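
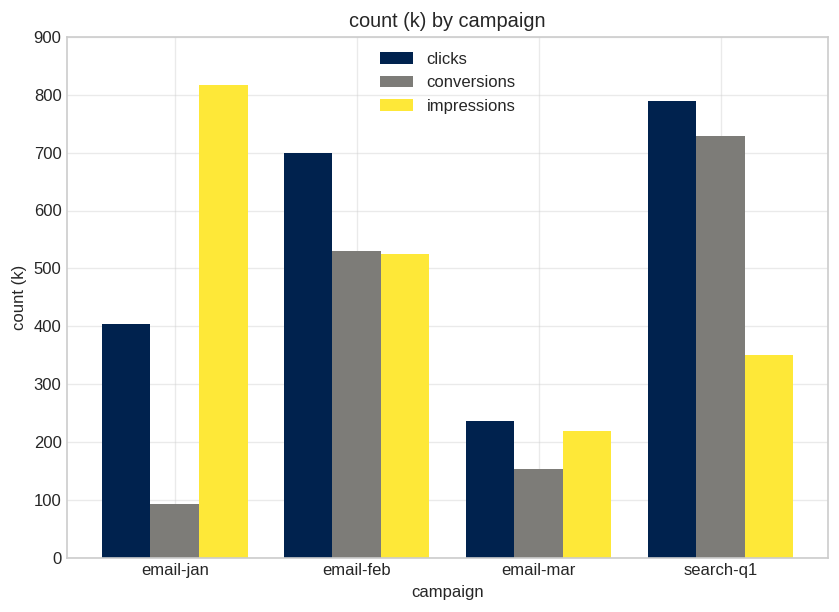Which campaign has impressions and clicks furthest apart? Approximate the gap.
search-q1: impressions ≈ 300, clicks ≈ 800 → gap ≈ 500. Next-largest (email-jan) is only ≈ 400.

search-q1, ≈ 500 k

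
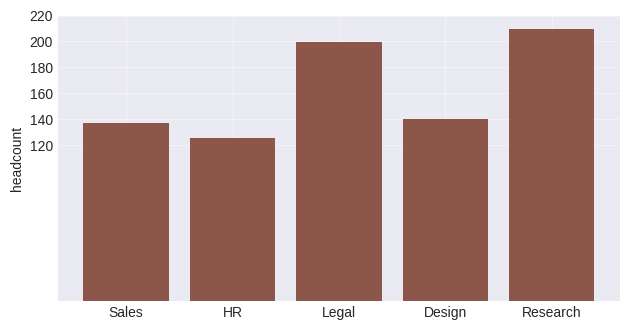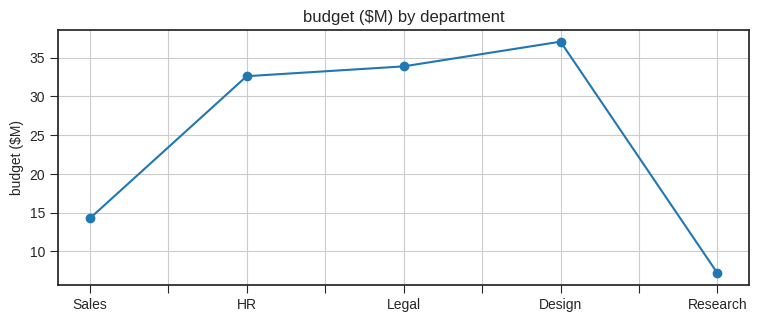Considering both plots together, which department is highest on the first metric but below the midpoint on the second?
Research

Chart 2 median budget ($M) ≈ 35; below-median departments: Sales, Research. Among those, Research has the highest headcount (≈ 200).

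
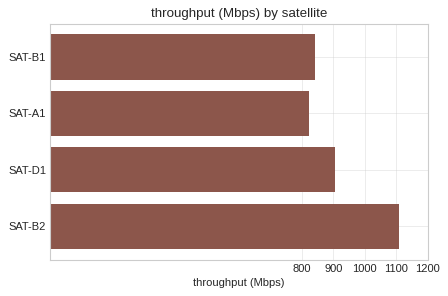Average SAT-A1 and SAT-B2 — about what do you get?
(800 + 1100) / 2 ≈ 950.

≈ 950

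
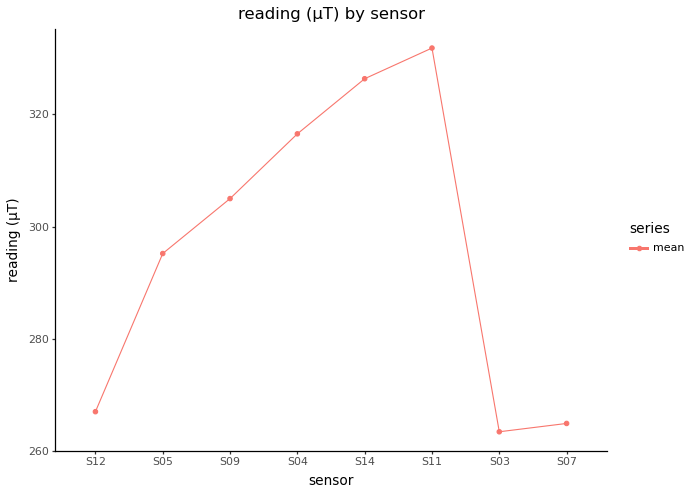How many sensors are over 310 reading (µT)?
3

Above 310: S04, S14, S11.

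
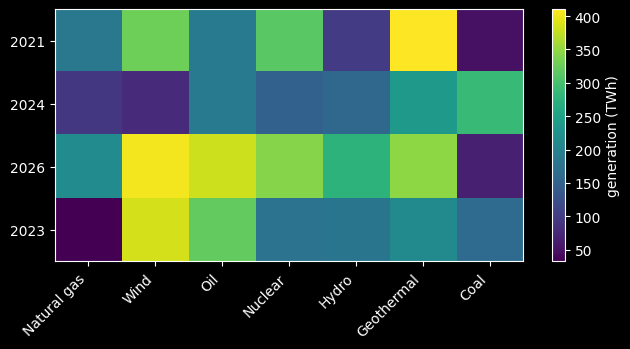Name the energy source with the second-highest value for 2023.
Oil

Top 3 for 2023: Wind ≈ 400, Oil ≈ 300, Geothermal ≈ 200.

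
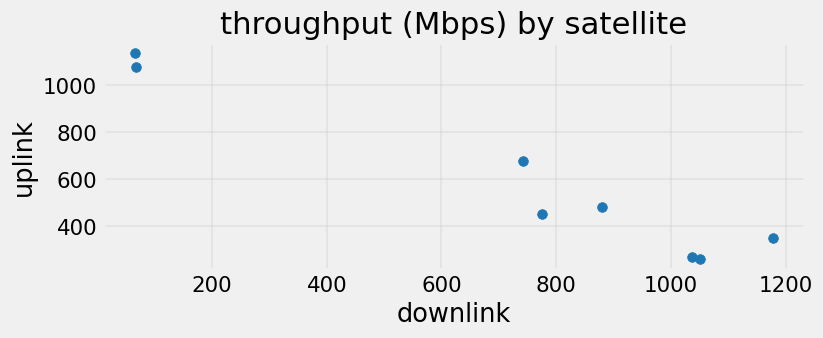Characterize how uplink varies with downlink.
negative, strong

Points are negatively correlated; strong (|r| ≈ 1.0).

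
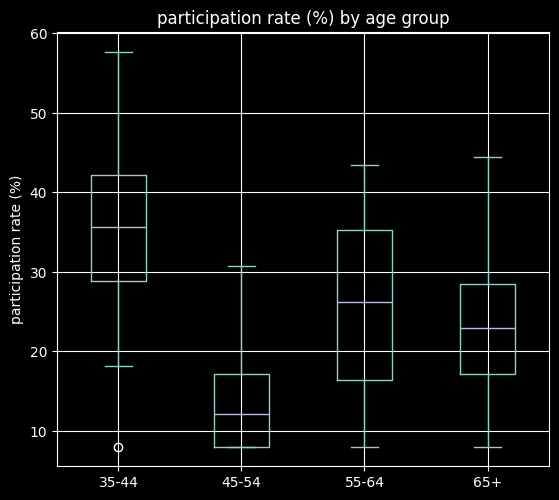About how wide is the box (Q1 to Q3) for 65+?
≈ 10

Q3 ≈ 28, Q1 ≈ 18; IQR ≈ 10.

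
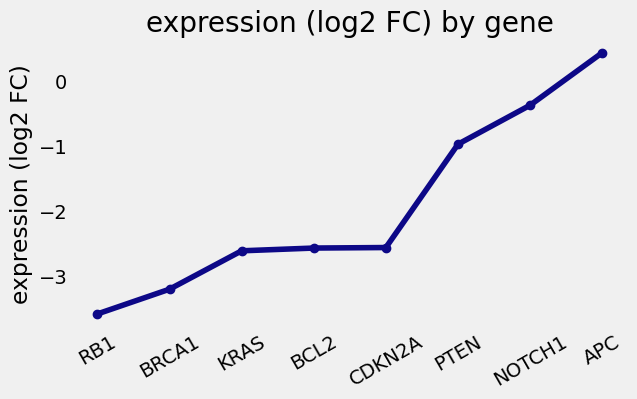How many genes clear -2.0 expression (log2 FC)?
Above -2.0: PTEN, NOTCH1, APC.

3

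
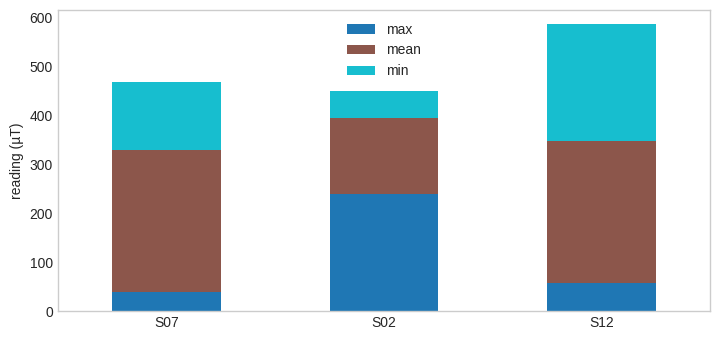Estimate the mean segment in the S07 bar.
≈ 300

mean top ≈ 350, bottom ≈ 50; segment ≈ 300.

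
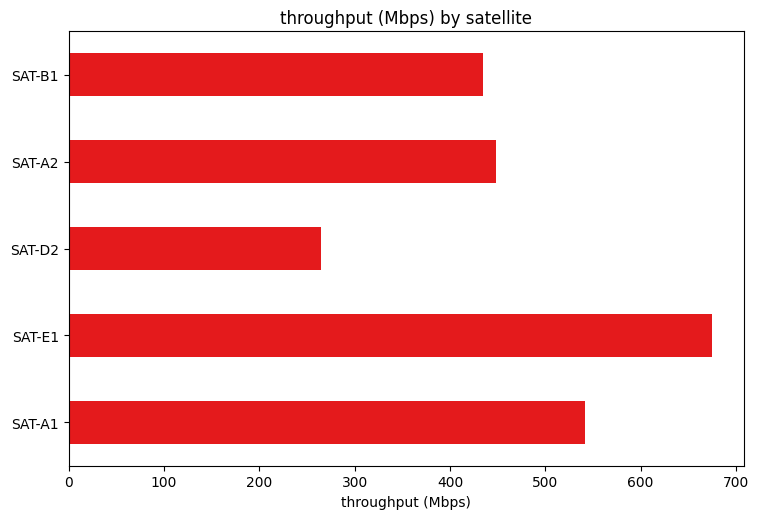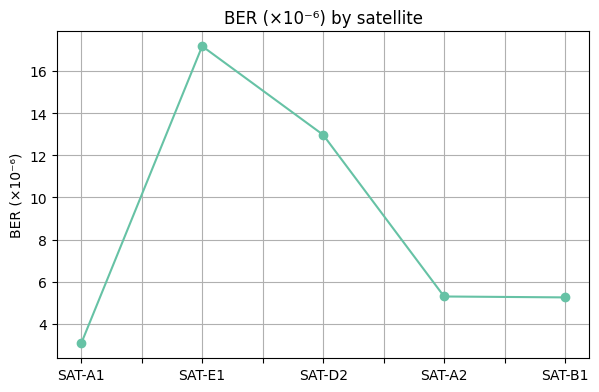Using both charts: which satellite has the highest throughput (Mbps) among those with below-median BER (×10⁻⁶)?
Chart 2 median BER (×10⁻⁶) ≈ 6; below-median satellites: SAT-A1, SAT-B1. Among those, SAT-A1 has the highest throughput (Mbps) (≈ 500).

SAT-A1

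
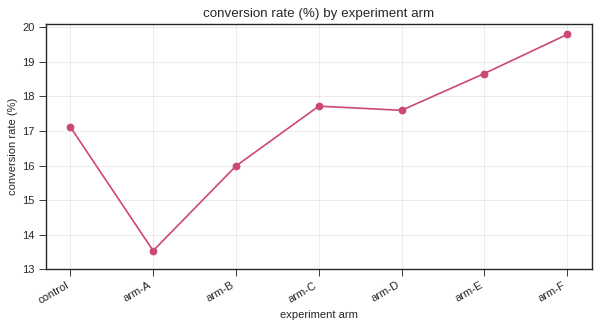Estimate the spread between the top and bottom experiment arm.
≈ 6

Max arm-F ≈ 20, min arm-A ≈ 14; range ≈ 6.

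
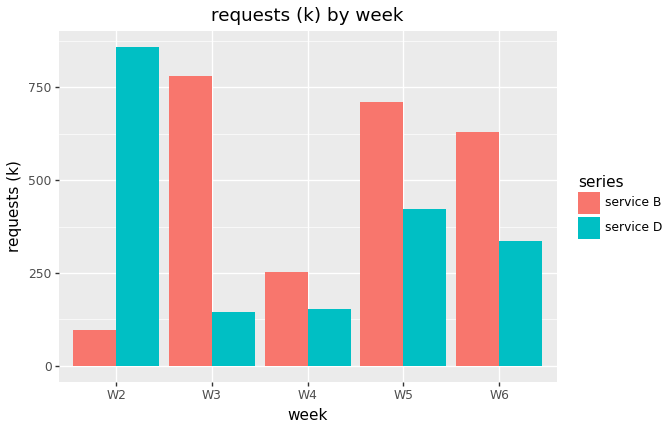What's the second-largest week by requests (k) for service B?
Top 3 for service B: W3 ≈ 800, W5 ≈ 700, W6 ≈ 600.

W5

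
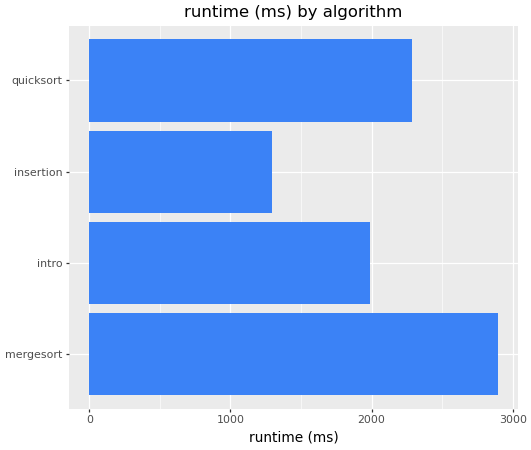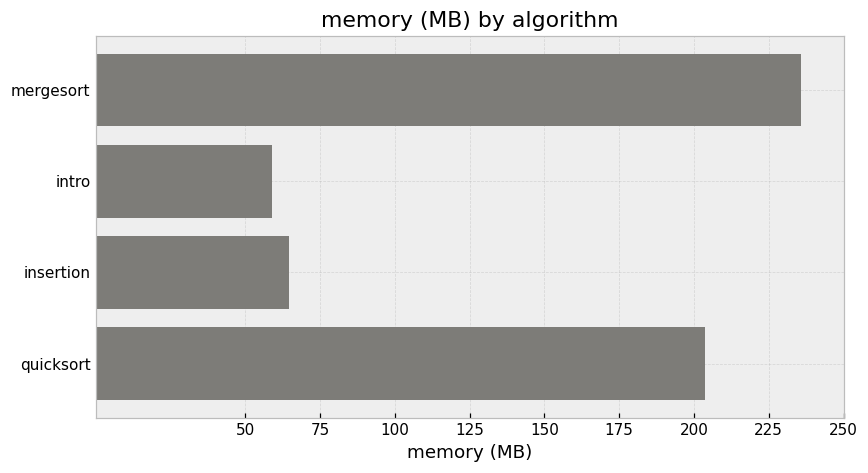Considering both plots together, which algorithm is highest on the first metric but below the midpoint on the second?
intro

Chart 2 median memory (MB) ≈ 125; below-median algorithms: intro, insertion. Among those, intro has the highest runtime (ms) (≈ 2000).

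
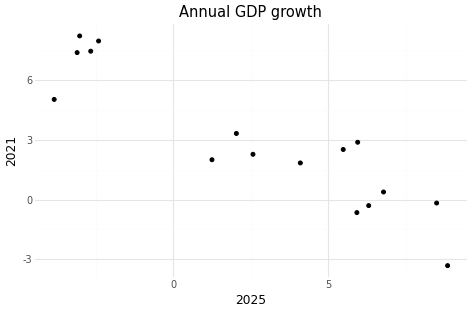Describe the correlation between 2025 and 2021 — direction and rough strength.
Points are negatively correlated; strong (|r| ≈ 0.9).

negative, strong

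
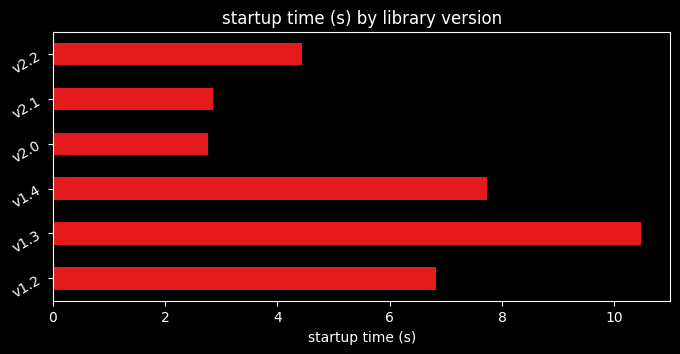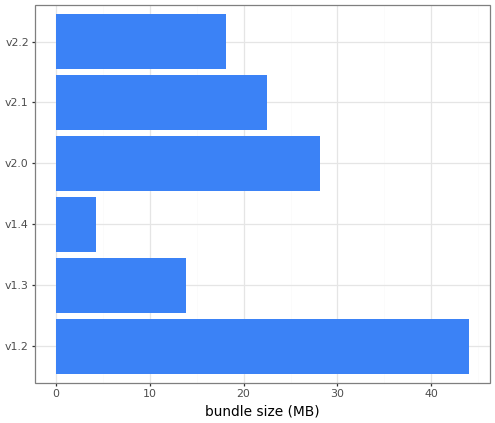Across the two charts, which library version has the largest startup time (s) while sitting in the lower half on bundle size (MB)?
v1.3

Chart 2 median bundle size (MB) ≈ 20; below-median library versions: v1.3, v1.4, v2.2. Among those, v1.3 has the highest startup time (s) (≈ 10).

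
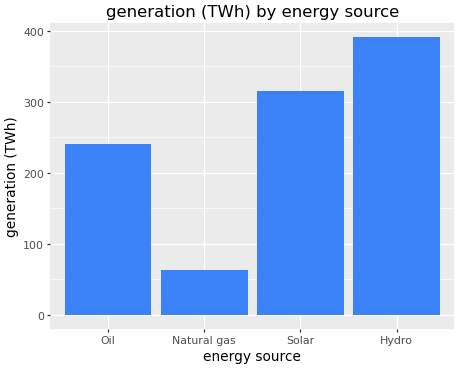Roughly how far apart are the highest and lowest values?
Max Hydro ≈ 400, min Natural gas ≈ 50; range ≈ 350.

≈ 350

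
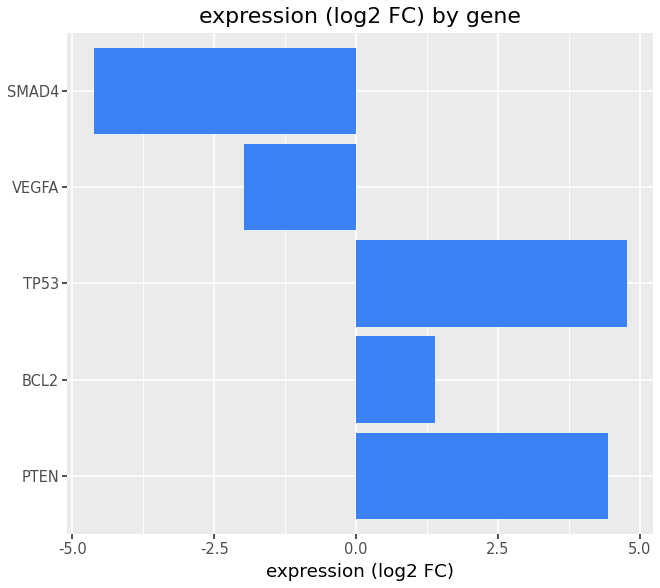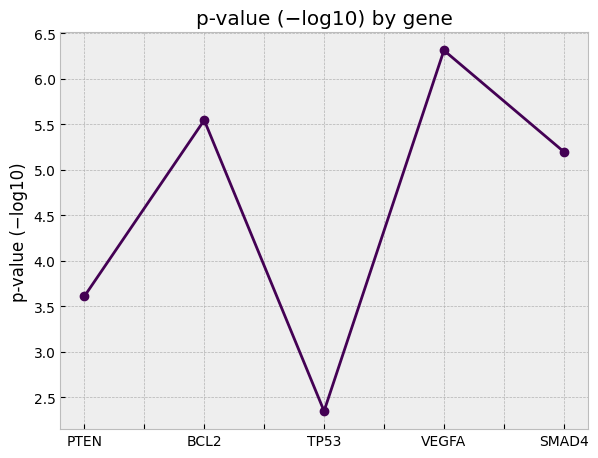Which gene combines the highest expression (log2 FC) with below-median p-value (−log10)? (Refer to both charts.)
Chart 2 median p-value (−log10) ≈ 5; below-median genes: PTEN, TP53. Among those, TP53 has the highest expression (log2 FC) (≈ 5).

TP53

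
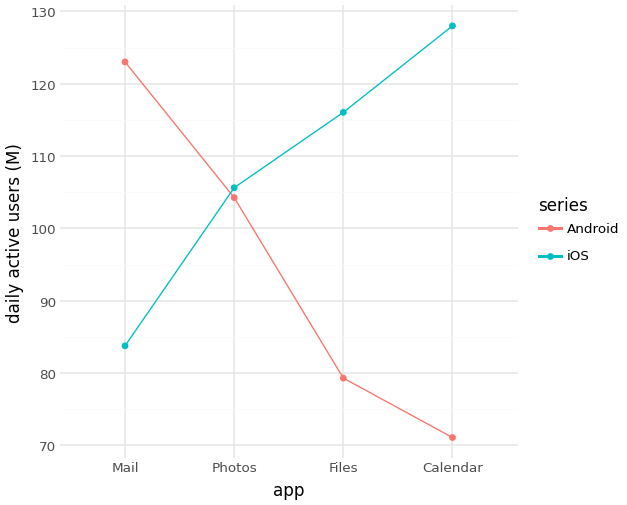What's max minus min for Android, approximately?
Max Mail ≈ 125, min Calendar ≈ 70; range ≈ 55.

≈ 55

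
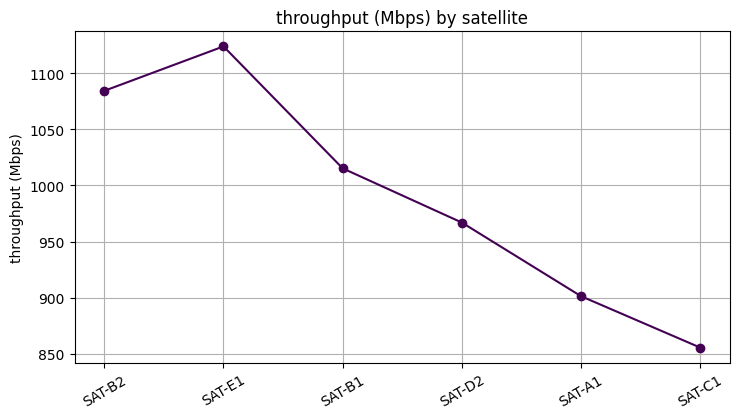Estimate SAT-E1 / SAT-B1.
≈ 1.1×

SAT-E1 ≈ 1125, SAT-B1 ≈ 1025; 1125/1025 ≈ 1.1.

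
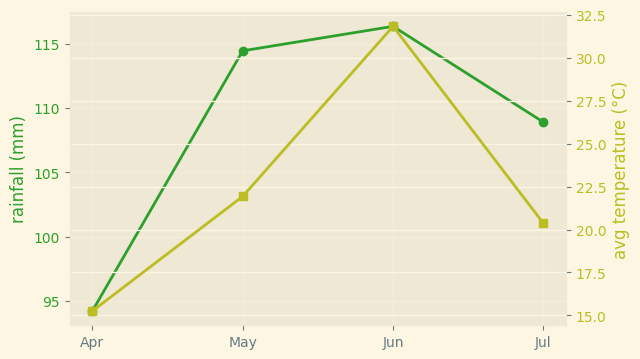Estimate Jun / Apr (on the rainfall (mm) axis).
Jun ≈ 116, Apr ≈ 94; 116/94 ≈ 1.23.

≈ 1.23×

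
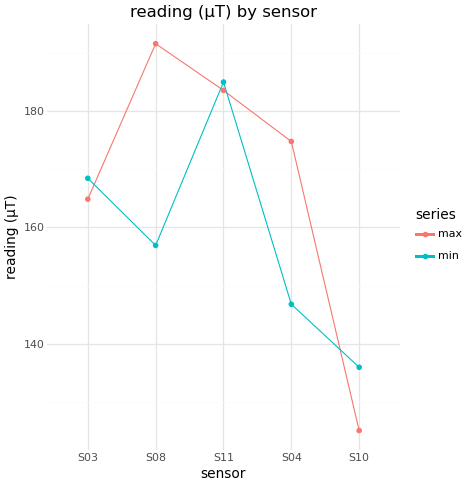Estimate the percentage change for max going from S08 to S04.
≈ -10.5%

S08 ≈ 190, S04 ≈ 170; (170 − 190) / 190 ≈ -10.5%.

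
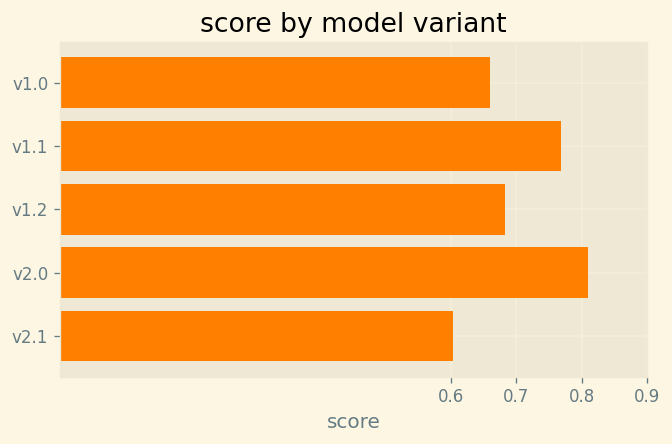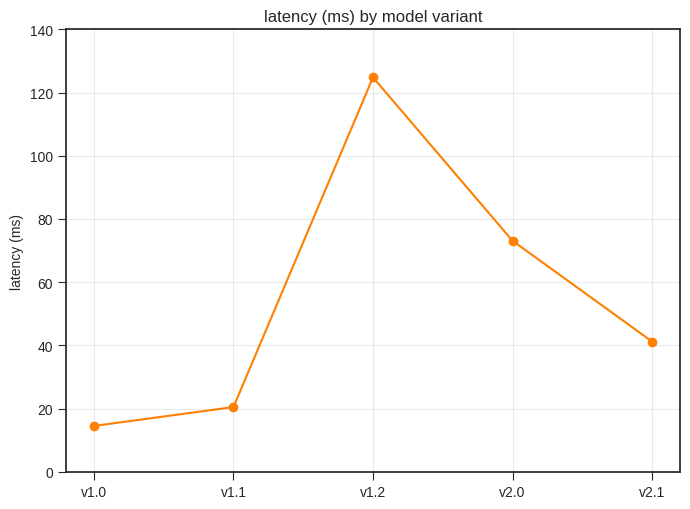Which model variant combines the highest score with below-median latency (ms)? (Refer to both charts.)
Chart 2 median latency (ms) ≈ 40; below-median model variants: v1.0, v1.1. Among those, v1.1 has the highest score (≈ 0.8).

v1.1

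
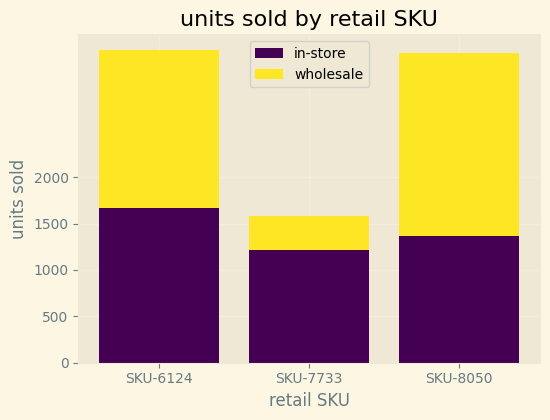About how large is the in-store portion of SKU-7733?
≈ 1000

in-store top ≈ 1000, bottom ≈ 0; segment ≈ 1000.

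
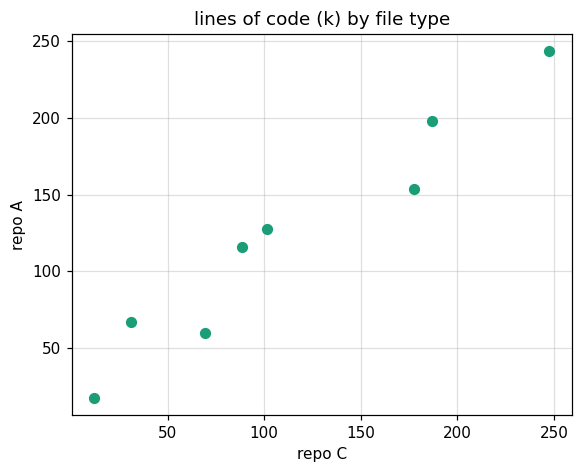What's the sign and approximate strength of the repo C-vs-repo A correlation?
positive, strong

Points are positively correlated; strong (|r| ≈ 1.0).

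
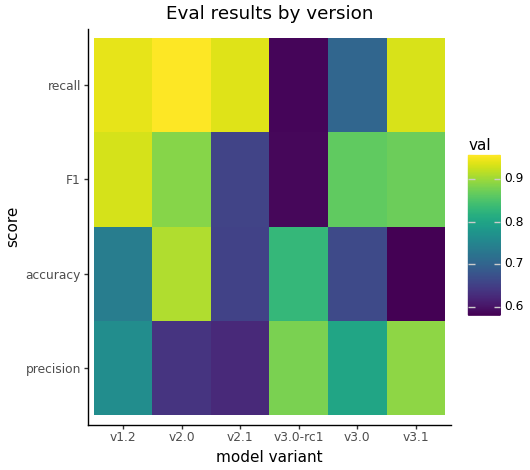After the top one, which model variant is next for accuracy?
Top 3 for accuracy: v2.0 ≈ 0.90, v3.0-rc1 ≈ 0.85, v1.2 ≈ 0.75.

v3.0-rc1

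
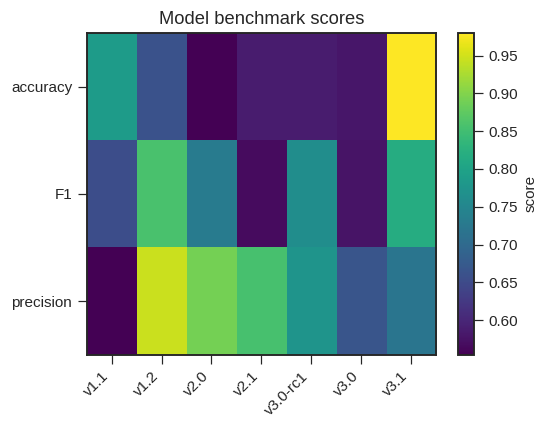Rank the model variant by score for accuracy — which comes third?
Top 4 for accuracy: v3.1 ≈ 1.00, v1.1 ≈ 0.80, v1.2 ≈ 0.65, v2.1 ≈ 0.60.

v1.2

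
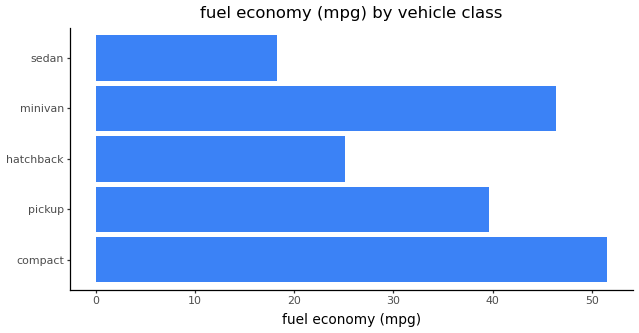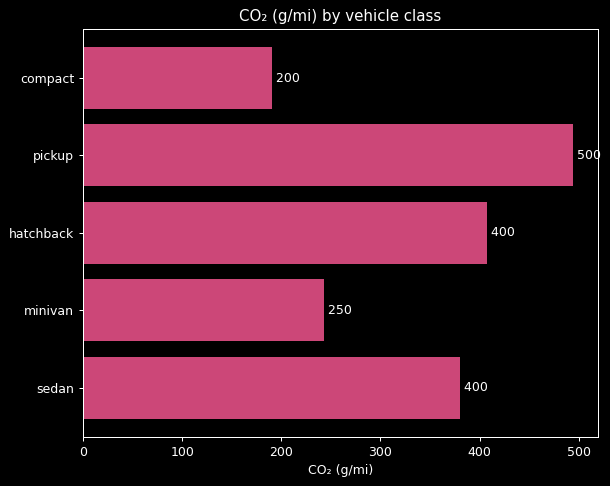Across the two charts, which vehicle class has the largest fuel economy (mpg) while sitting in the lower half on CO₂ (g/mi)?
Chart 2 median CO₂ (g/mi) ≈ 400; below-median vehicle classes: compact, minivan. Among those, compact has the highest fuel economy (mpg) (≈ 50).

compact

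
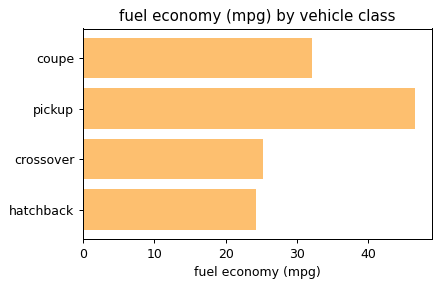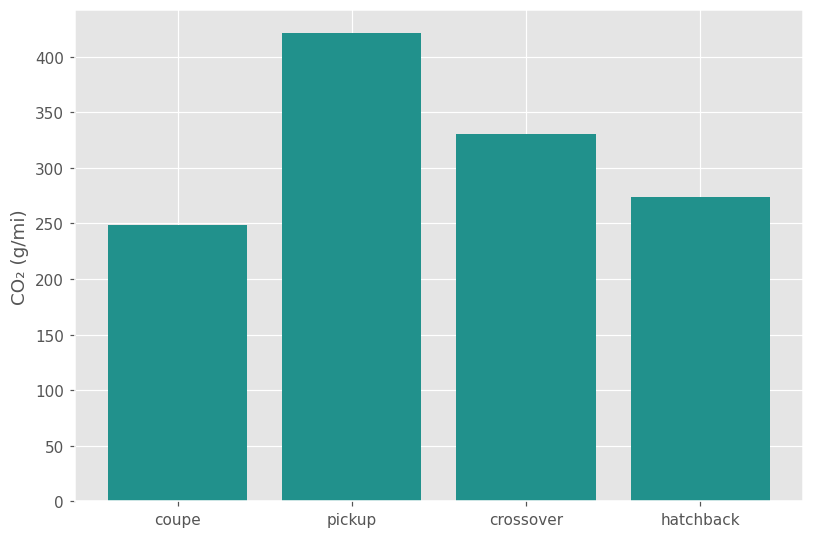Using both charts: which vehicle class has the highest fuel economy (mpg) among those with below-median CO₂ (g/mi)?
coupe

Chart 2 median CO₂ (g/mi) ≈ 300; below-median vehicle classes: coupe, hatchback. Among those, coupe has the highest fuel economy (mpg) (≈ 30).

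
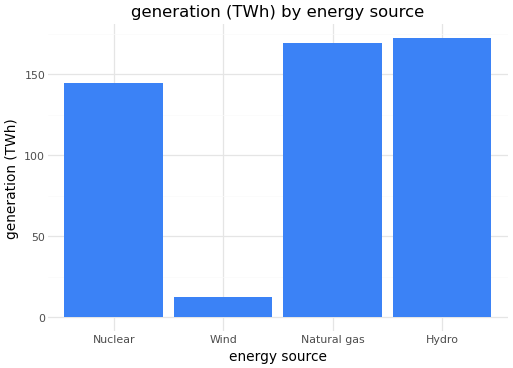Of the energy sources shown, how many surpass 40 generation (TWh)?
3

Above 40: Nuclear, Natural gas, Hydro.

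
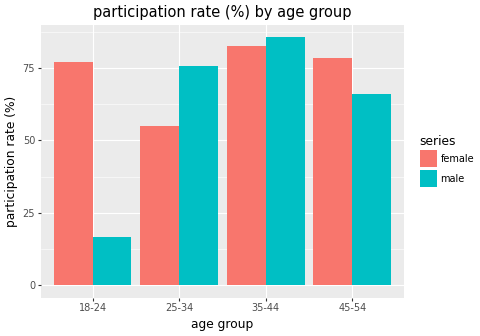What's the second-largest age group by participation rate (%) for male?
25-34

Top 3 for male: 35-44 ≈ 90, 25-34 ≈ 80, 45-54 ≈ 70.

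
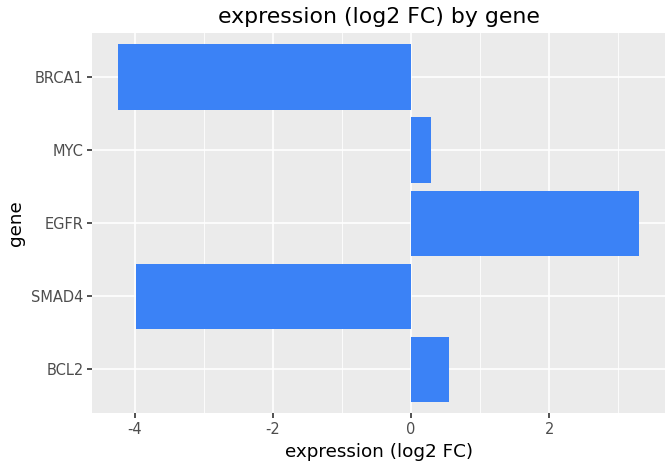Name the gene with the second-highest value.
Top 3: EGFR ≈ 3, BCL2 ≈ 1, MYC ≈ 0.

BCL2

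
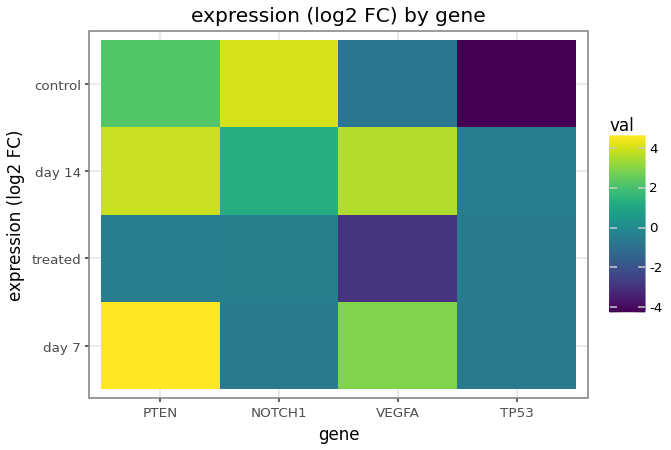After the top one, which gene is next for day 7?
Top 3 for day 7: PTEN ≈ 5, VEGFA ≈ 3, NOTCH1 ≈ -1.

VEGFA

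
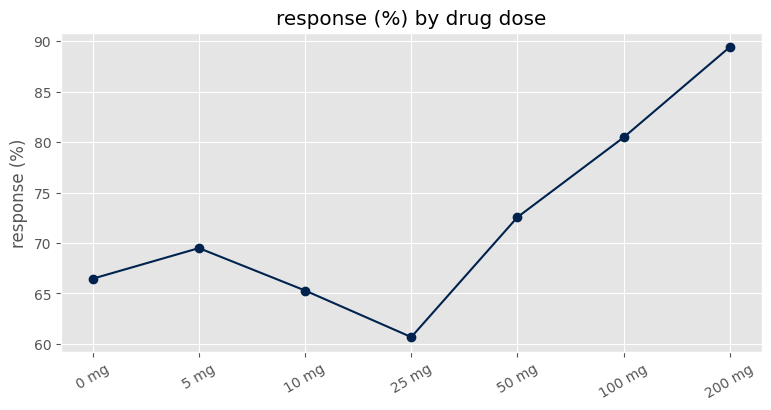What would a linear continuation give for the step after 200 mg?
Last three: 75, 80, 90 → slope ≈ 7.5/step → next ≈ 97.5.

≈ 97.5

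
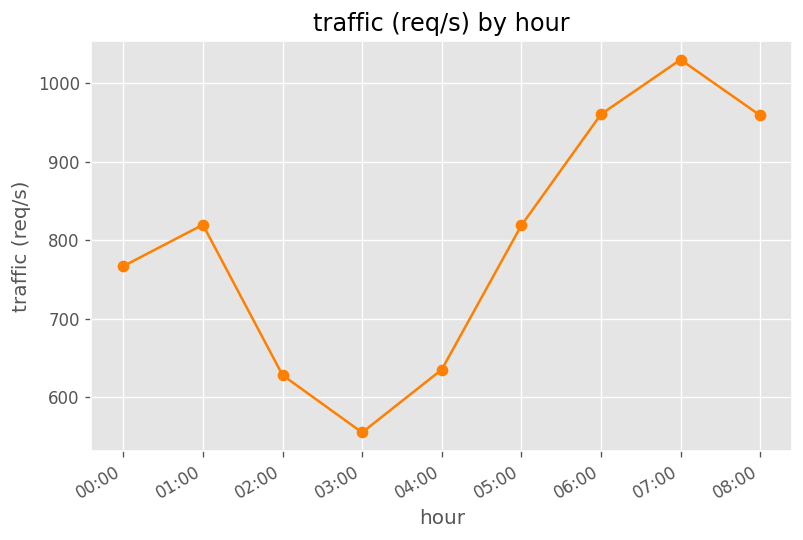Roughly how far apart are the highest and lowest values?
≈ 500

Max 07:00 ≈ 1050, min 03:00 ≈ 550; range ≈ 500.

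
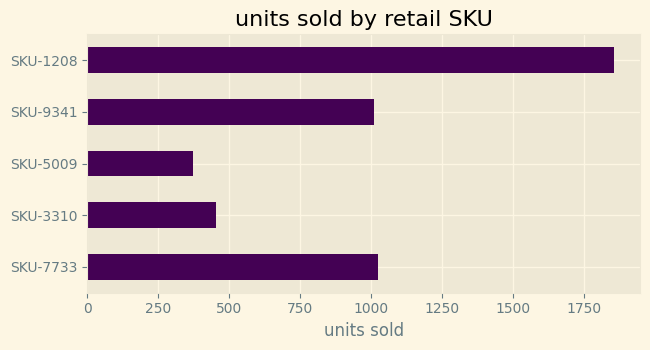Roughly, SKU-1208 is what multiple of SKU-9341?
≈ 1.8×

SKU-1208 ≈ 1800, SKU-9341 ≈ 1000; 1800/1000 ≈ 1.8.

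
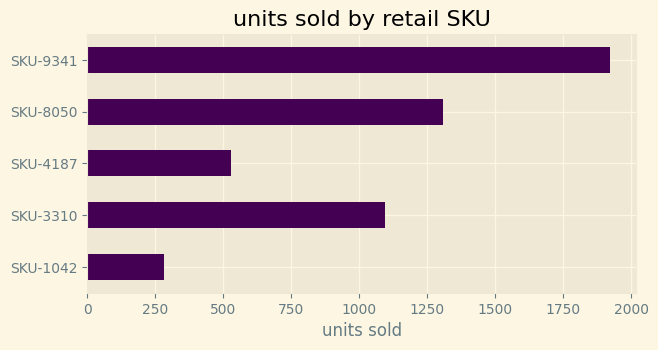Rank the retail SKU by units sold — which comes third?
Top 4: SKU-9341 ≈ 2000, SKU-8050 ≈ 1400, SKU-3310 ≈ 1000, SKU-4187 ≈ 600.

SKU-3310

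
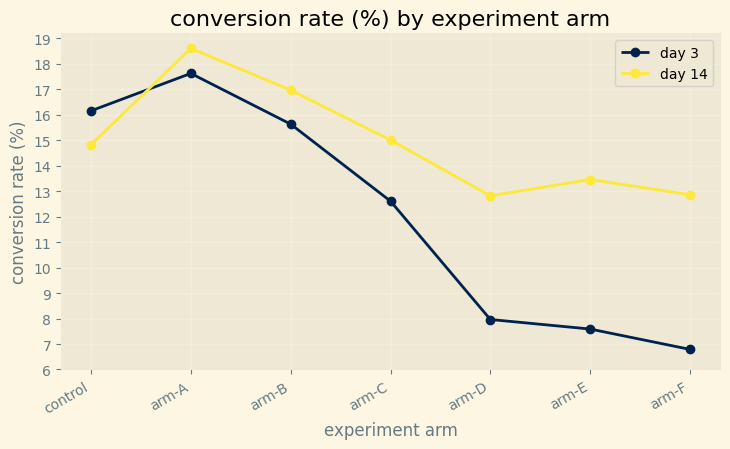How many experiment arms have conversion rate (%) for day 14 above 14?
Above 14: control, arm-A, arm-B, arm-C.

4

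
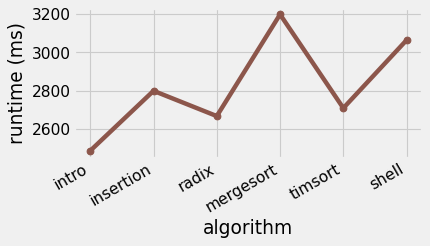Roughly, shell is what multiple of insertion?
shell ≈ 3100, insertion ≈ 2800; 3100/2800 ≈ 1.11.

≈ 1.11×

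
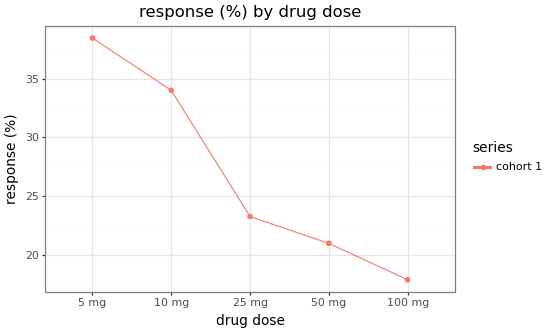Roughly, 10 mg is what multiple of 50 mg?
10 mg ≈ 34, 50 mg ≈ 20; 34/20 ≈ 1.7.

≈ 1.7×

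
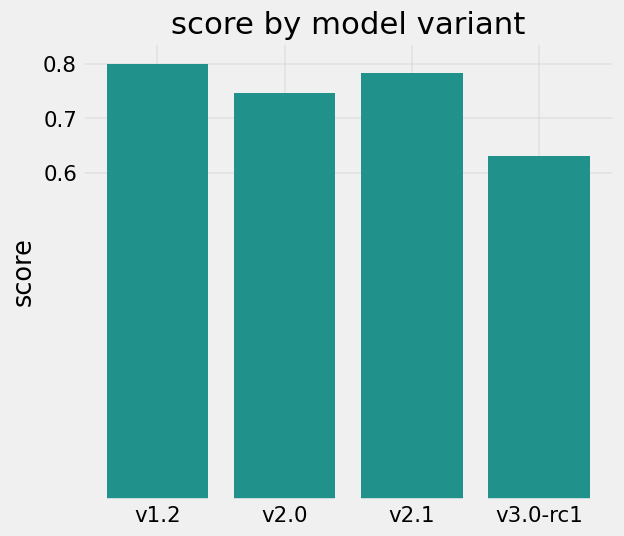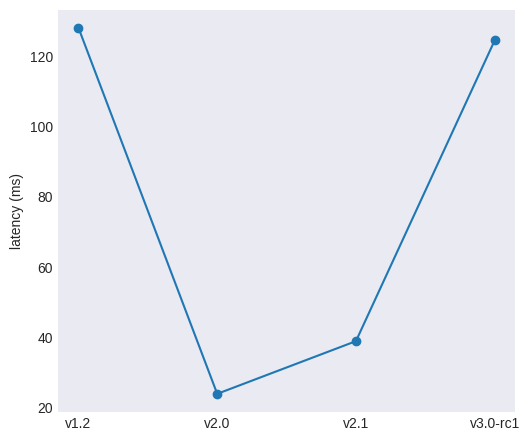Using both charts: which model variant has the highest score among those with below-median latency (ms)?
Chart 2 median latency (ms) ≈ 80; below-median model variants: v2.0, v2.1. Among those, v2.1 has the highest score (≈ 0.8).

v2.1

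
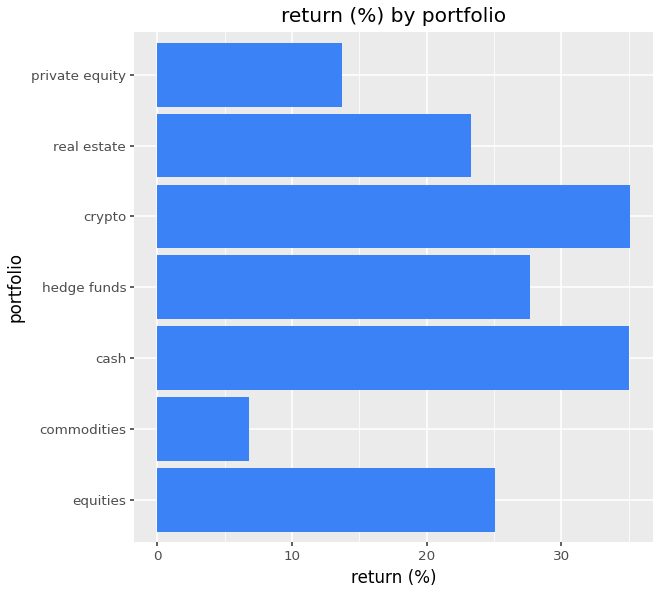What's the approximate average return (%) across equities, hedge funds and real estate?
≈ 27

(25 + 30 + 25) / 3 ≈ 27.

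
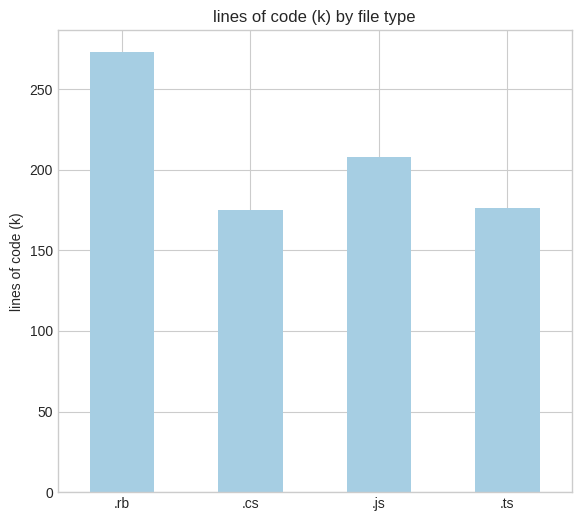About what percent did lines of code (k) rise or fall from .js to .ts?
.js ≈ 200, .ts ≈ 175; (175 − 200) / 200 ≈ -12.5%.

≈ -12.5%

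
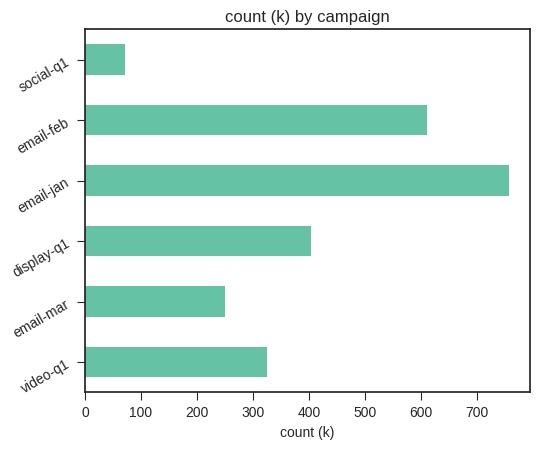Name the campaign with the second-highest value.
Top 3: email-jan ≈ 800, email-feb ≈ 600, display-q1 ≈ 400.

email-feb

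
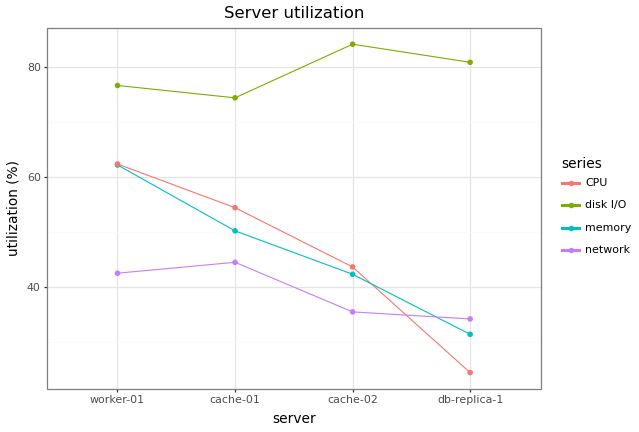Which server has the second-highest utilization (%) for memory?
Top 3 for memory: worker-01 ≈ 60, cache-01 ≈ 50, cache-02 ≈ 40.

cache-01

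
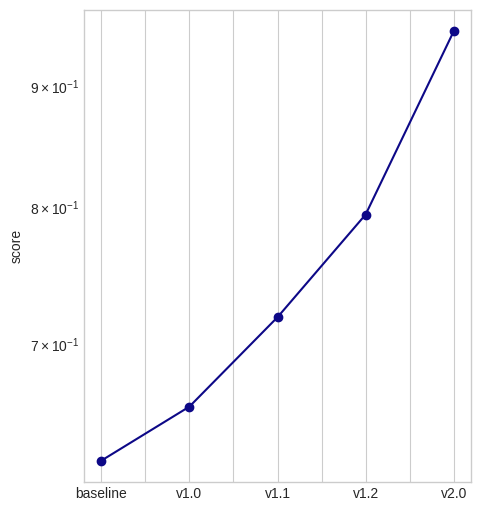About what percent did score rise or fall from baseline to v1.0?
≈ +8.3%

baseline ≈ 0.60, v1.0 ≈ 0.65; (0.65 − 0.60) / 0.60 ≈ +8.3%.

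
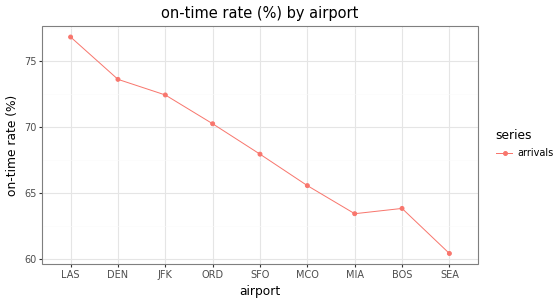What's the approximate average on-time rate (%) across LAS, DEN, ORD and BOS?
(76 + 74 + 70 + 64) / 4 ≈ 71.

≈ 71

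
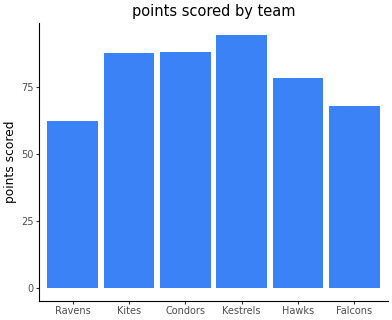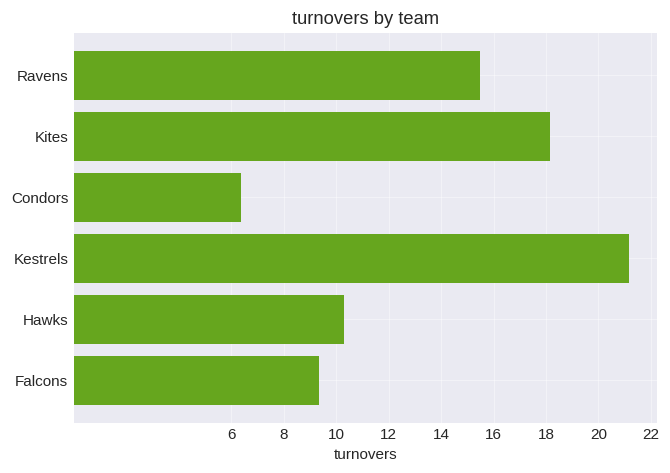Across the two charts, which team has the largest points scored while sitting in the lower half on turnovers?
Condors

Chart 2 median turnovers ≈ 12; below-median teams: Condors, Hawks, Falcons. Among those, Condors has the highest points scored (≈ 90).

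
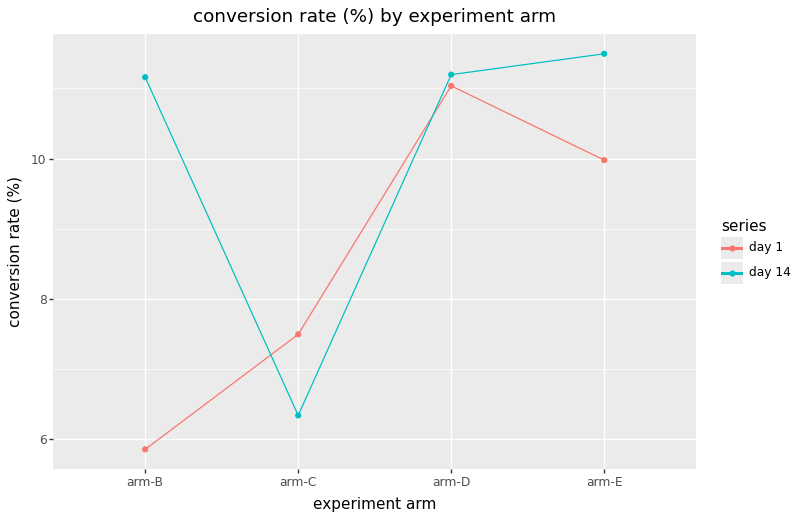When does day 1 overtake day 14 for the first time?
arm-C

arm-B: day 1 ≈ 6.0 vs day 14 ≈ 11.0 (not yet); arm-C: day 1 ≈ 7.5 vs day 14 ≈ 6.5 (first crossover).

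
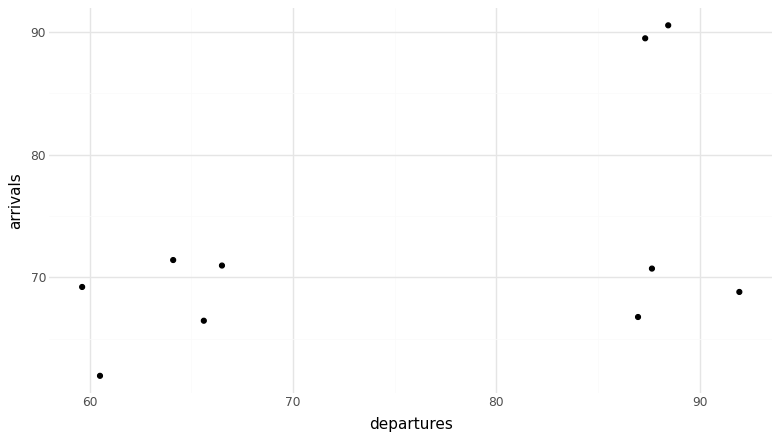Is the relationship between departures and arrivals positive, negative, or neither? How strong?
positive, moderate

Points are positively correlated; moderate (|r| ≈ 0.5).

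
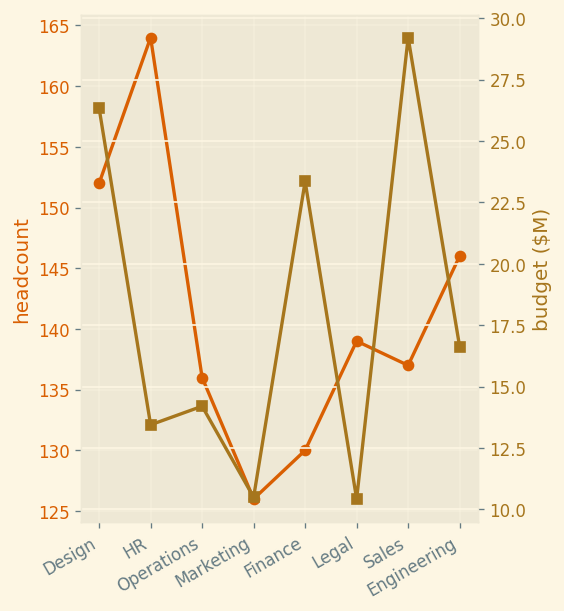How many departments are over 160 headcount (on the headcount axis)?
1

Above 160: HR.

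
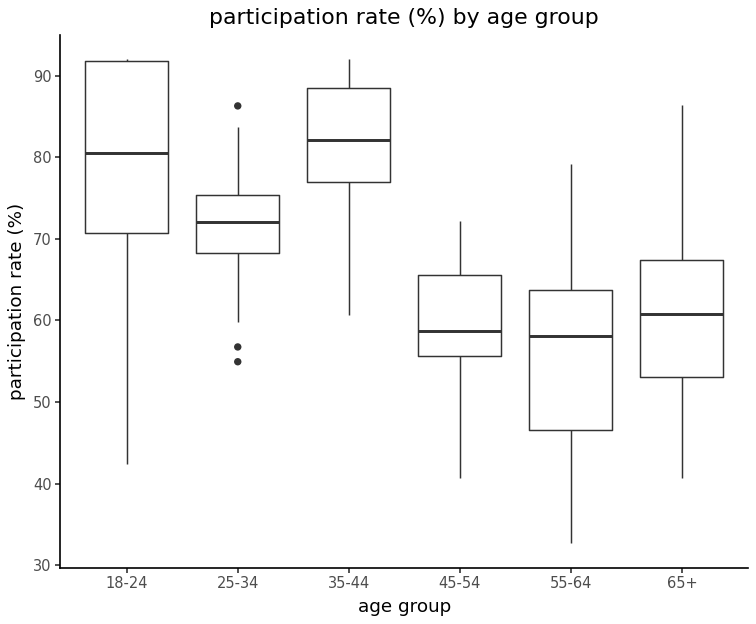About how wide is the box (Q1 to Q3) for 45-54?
≈ 10

Q3 ≈ 65, Q1 ≈ 55; IQR ≈ 10.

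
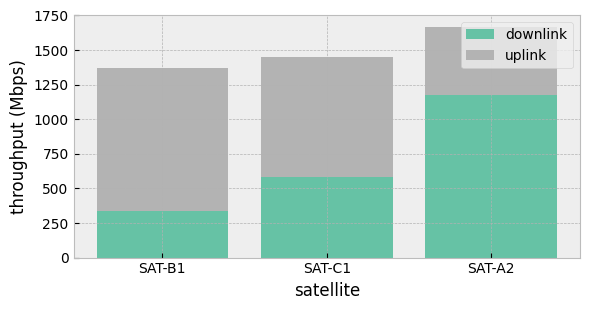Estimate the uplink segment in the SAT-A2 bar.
uplink top ≈ 1600, bottom ≈ 1200; segment ≈ 400.

≈ 400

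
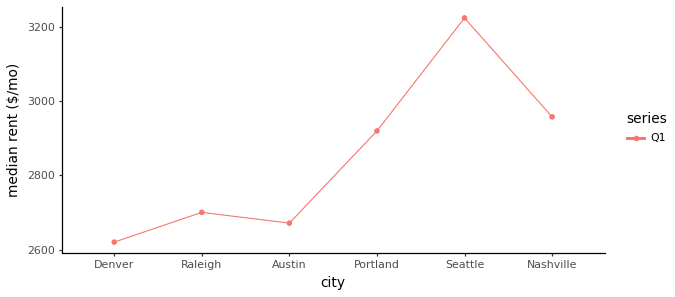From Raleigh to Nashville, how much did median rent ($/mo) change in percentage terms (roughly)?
Raleigh ≈ 2700, Nashville ≈ 3000; (3000 − 2700) / 2700 ≈ +11.1%.

≈ +11.1%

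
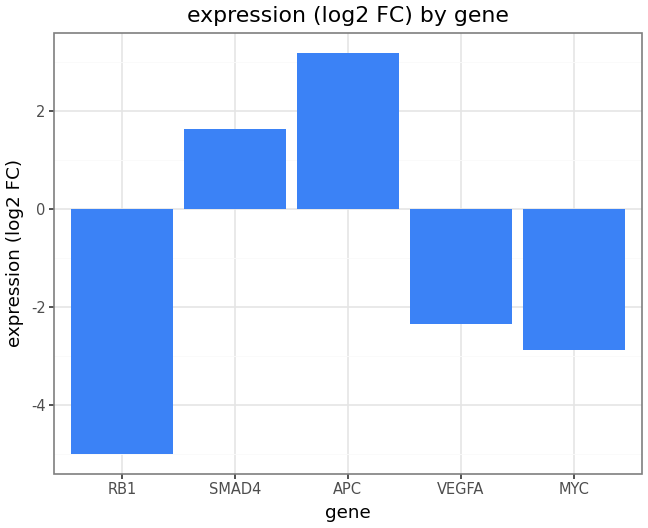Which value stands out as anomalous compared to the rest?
APC ≈ 3; the rest sit between ≈ -5 and ≈ 2.

APC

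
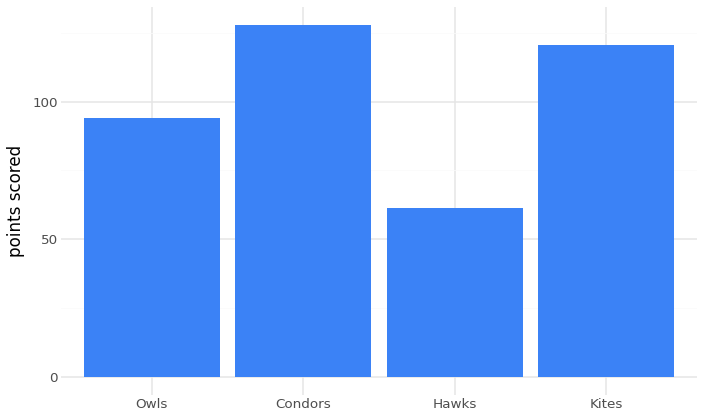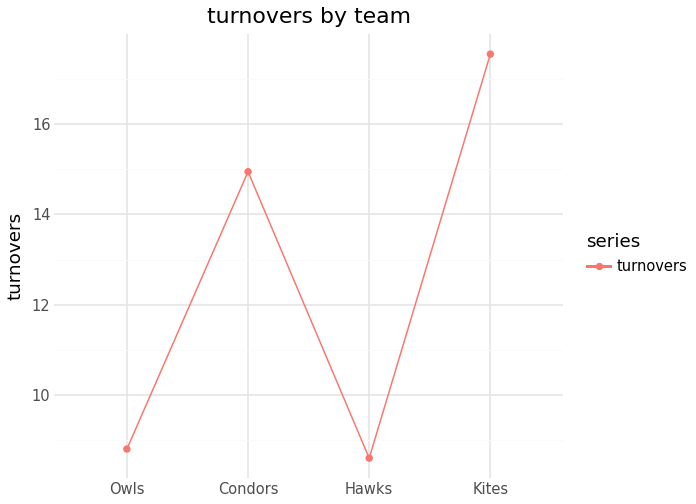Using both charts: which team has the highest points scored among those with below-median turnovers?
Owls

Chart 2 median turnovers ≈ 12; below-median teams: Owls, Hawks. Among those, Owls has the highest points scored (≈ 100).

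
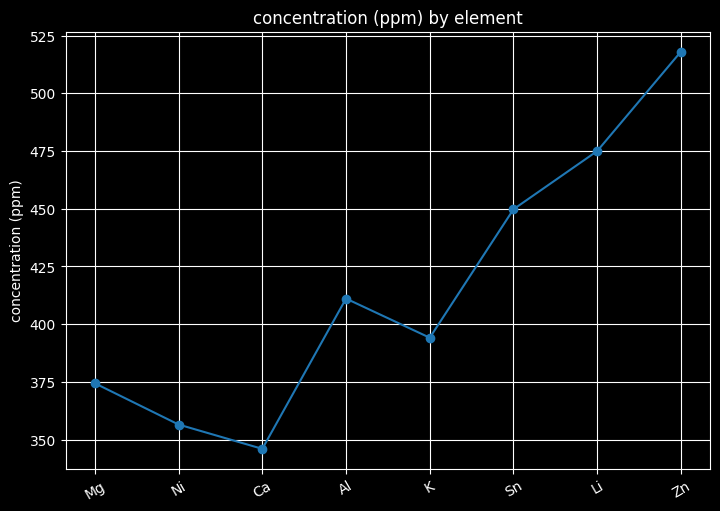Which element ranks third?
Top 4: Zn ≈ 520, Li ≈ 480, Sn ≈ 440, Al ≈ 420.

Sn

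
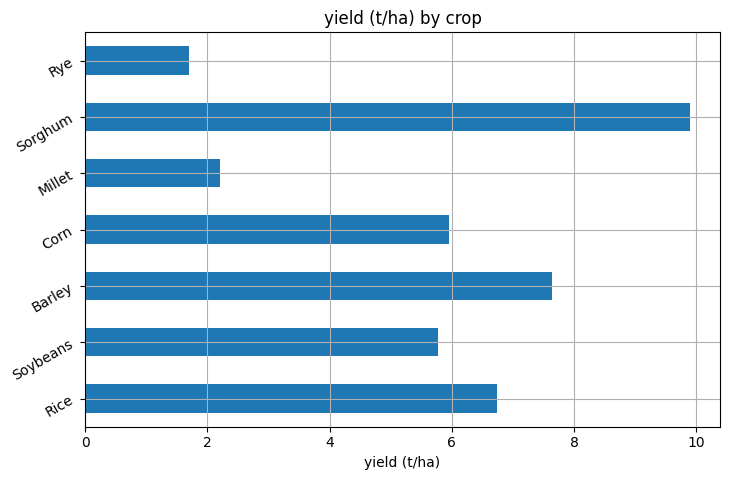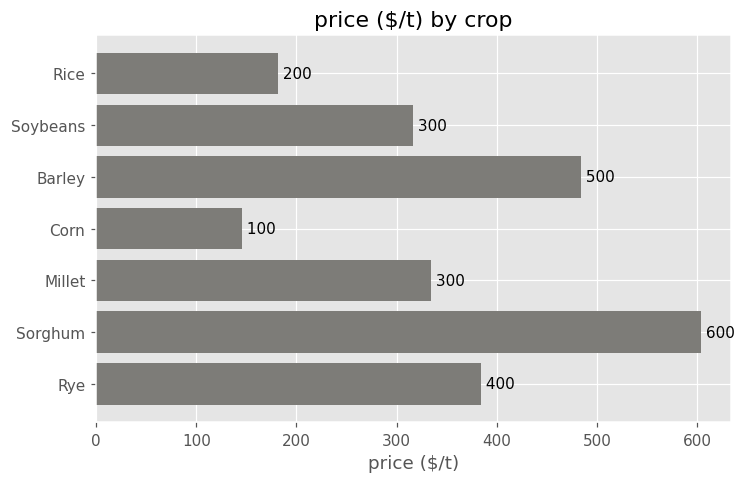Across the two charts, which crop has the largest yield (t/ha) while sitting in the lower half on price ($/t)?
Chart 2 median price ($/t) ≈ 300; below-median crops: Rice, Soybeans, Corn. Among those, Rice has the highest yield (t/ha) (≈ 7).

Rice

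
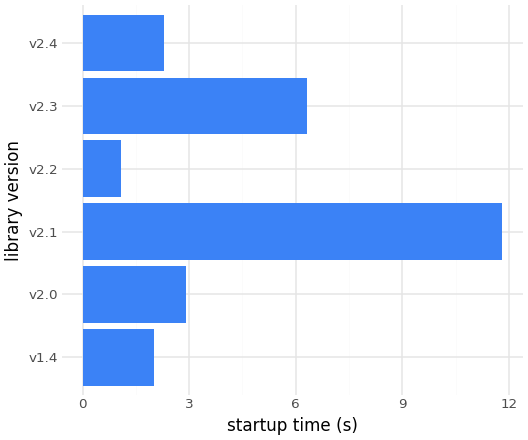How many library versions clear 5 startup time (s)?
2

Above 5: v2.1, v2.3.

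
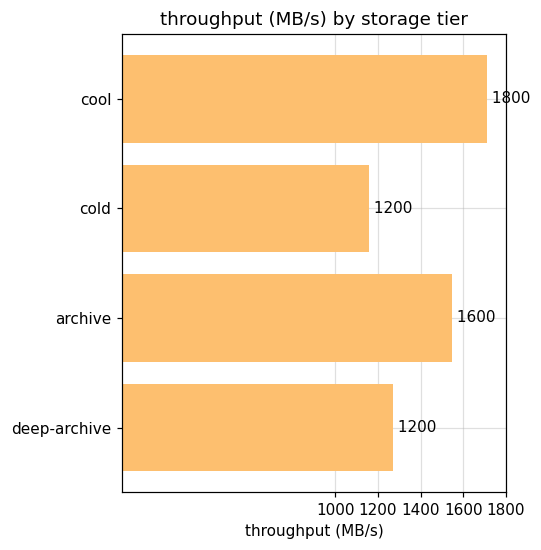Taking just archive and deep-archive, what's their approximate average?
(1600 + 1200) / 2 ≈ 1400.

≈ 1400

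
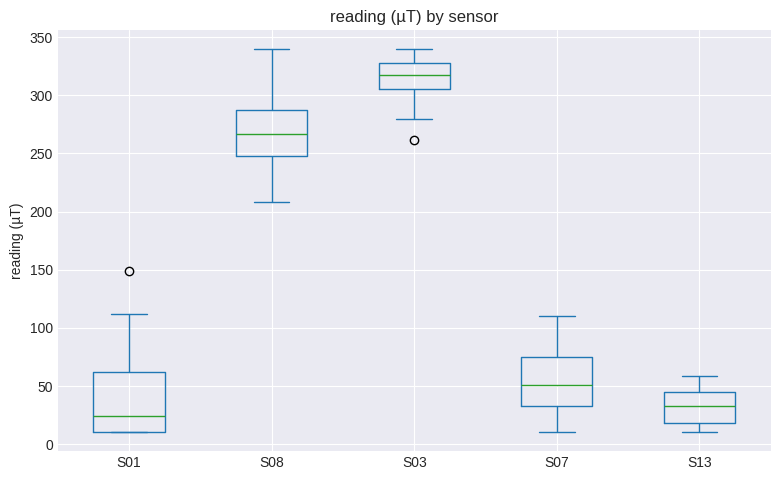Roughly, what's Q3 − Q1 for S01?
≈ 50

Q3 ≈ 50, Q1 ≈ 0; IQR ≈ 50.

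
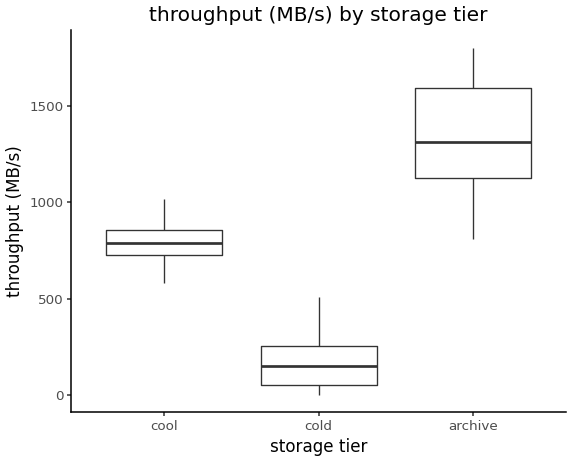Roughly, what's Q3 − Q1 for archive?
Q3 ≈ 1600, Q1 ≈ 1200; IQR ≈ 400.

≈ 400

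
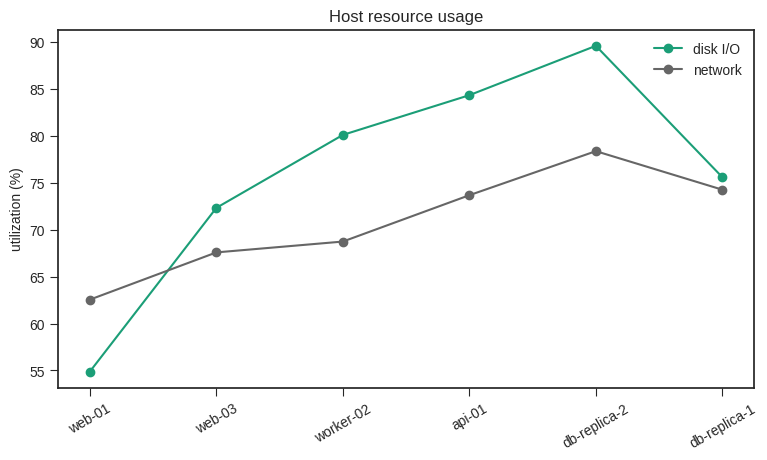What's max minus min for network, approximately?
≈ 15

Max db-replica-2 ≈ 80, min web-01 ≈ 65; range ≈ 15.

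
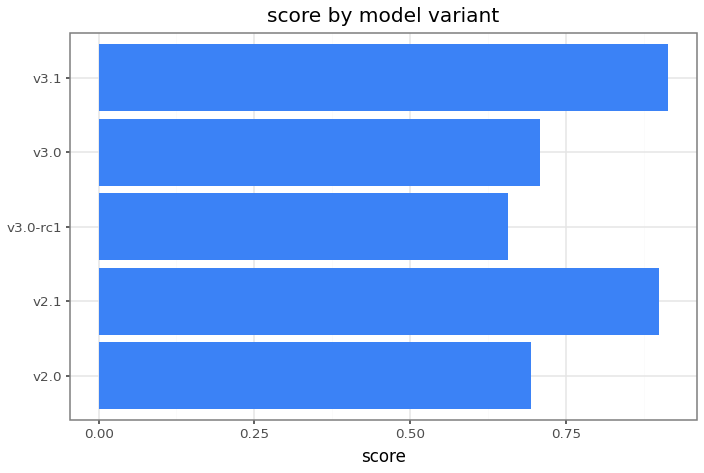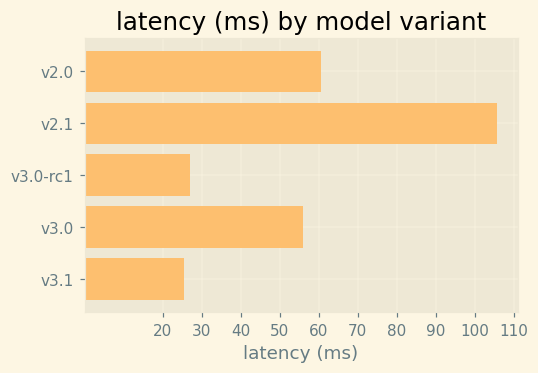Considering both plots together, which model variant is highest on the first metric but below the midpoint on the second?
v3.1

Chart 2 median latency (ms) ≈ 60; below-median model variants: v3.0-rc1, v3.1. Among those, v3.1 has the highest score (≈ 0.9).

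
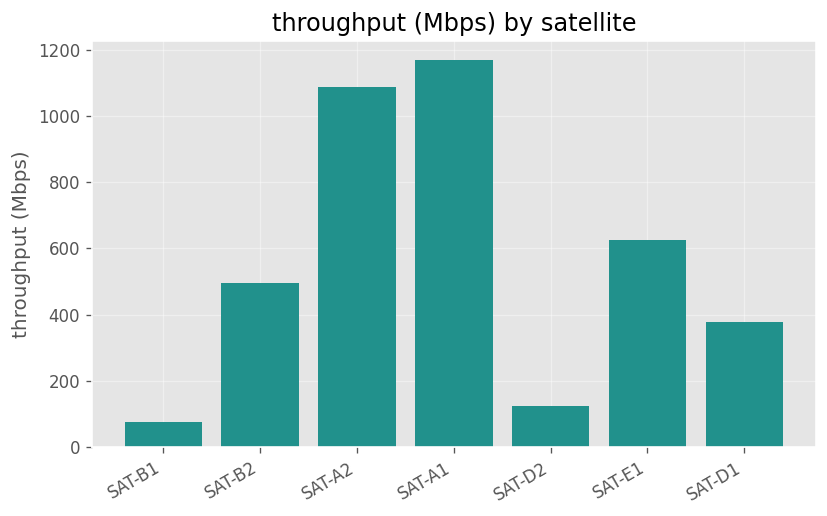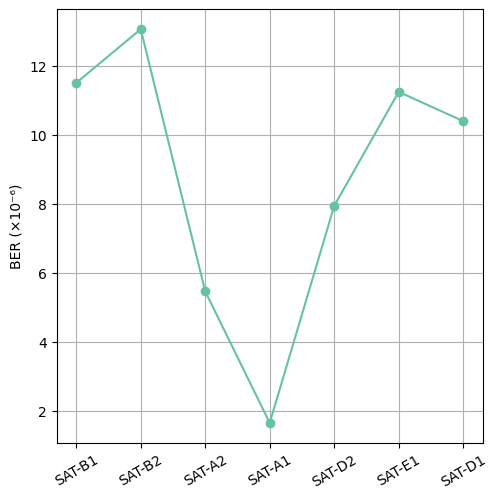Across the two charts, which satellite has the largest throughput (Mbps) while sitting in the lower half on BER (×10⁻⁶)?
SAT-A1

Chart 2 median BER (×10⁻⁶) ≈ 10; below-median satellites: SAT-A2, SAT-A1, SAT-D2. Among those, SAT-A1 has the highest throughput (Mbps) (≈ 1200).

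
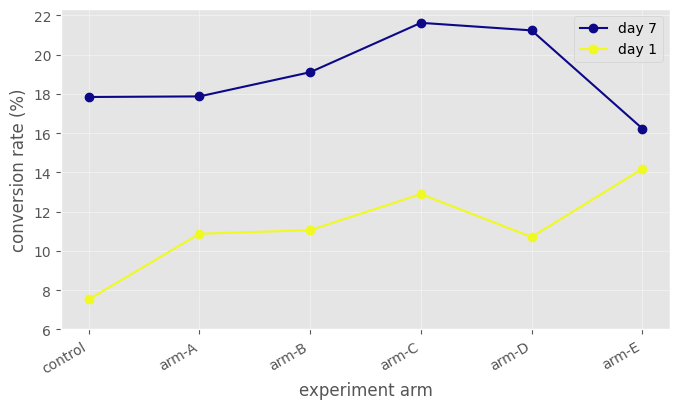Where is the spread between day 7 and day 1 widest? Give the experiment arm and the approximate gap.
arm-D: day 7 ≈ 22, day 1 ≈ 10 → gap ≈ 12. Next-largest (control) is only ≈ 10.

arm-D, ≈ 12 %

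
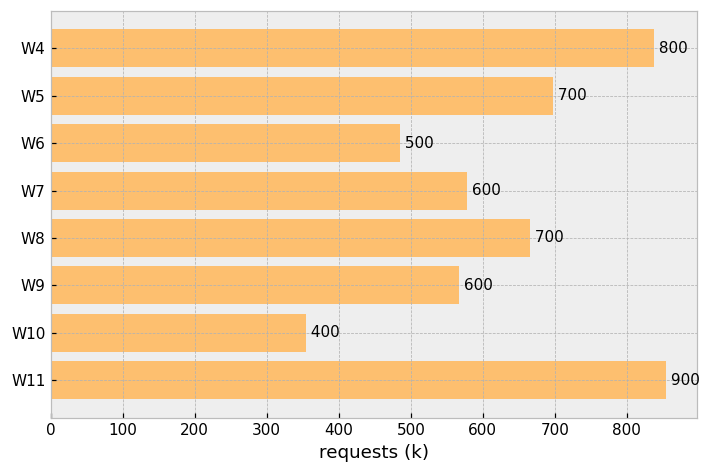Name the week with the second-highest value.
Top 3: W11 ≈ 900, W4 ≈ 800, W5 ≈ 700.

W4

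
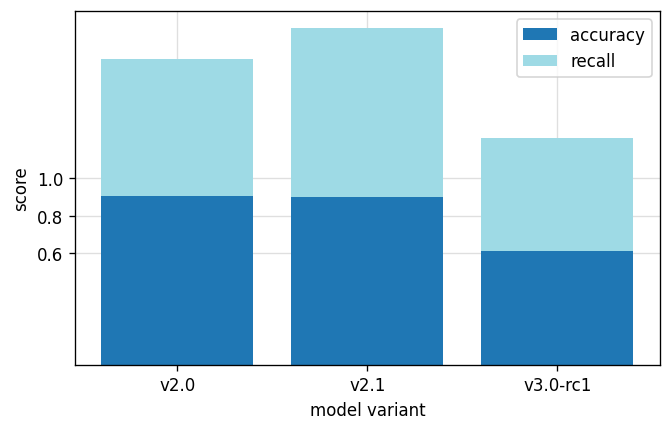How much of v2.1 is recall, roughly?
recall top ≈ 1.8, bottom ≈ 1.0; segment ≈ 0.8.

≈ 0.8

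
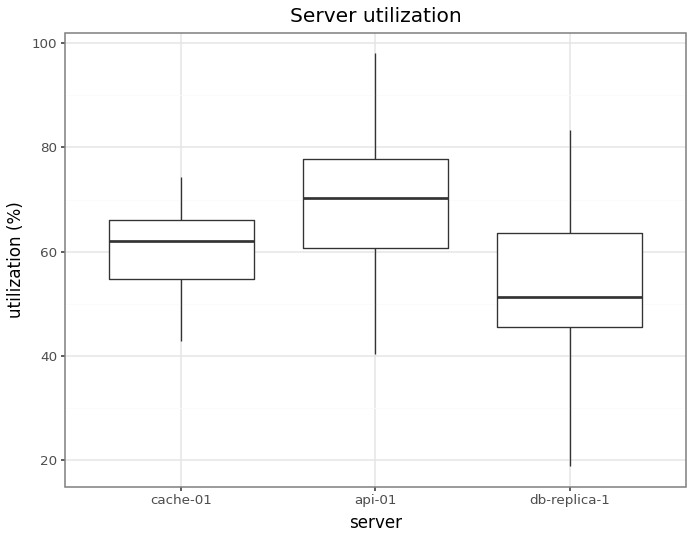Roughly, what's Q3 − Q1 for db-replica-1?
Q3 ≈ 64, Q1 ≈ 46; IQR ≈ 18.

≈ 18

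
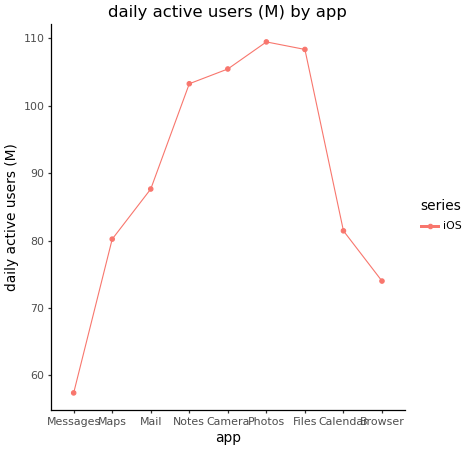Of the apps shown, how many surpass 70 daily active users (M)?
8

Above 70: Maps, Mail, Notes, Camera, Photos, Files, Calendar, Browser.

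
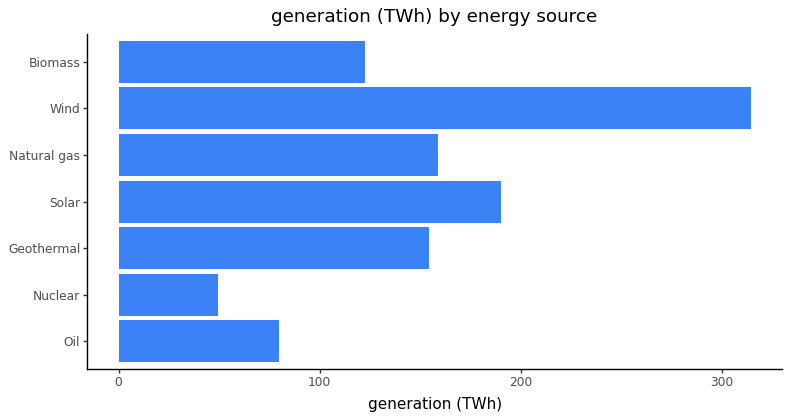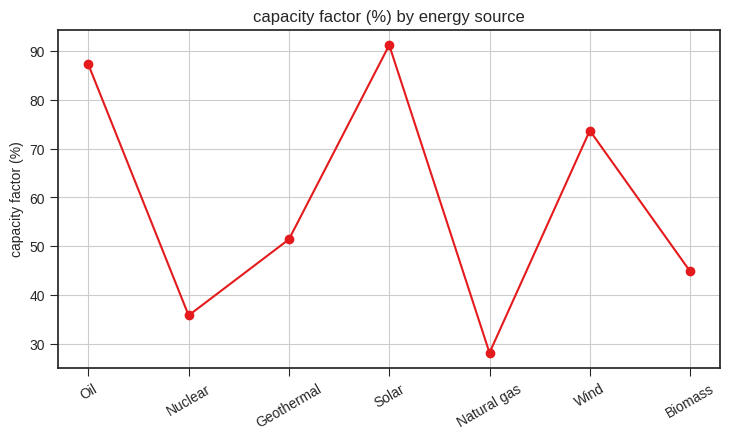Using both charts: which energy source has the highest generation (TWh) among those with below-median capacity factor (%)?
Natural gas

Chart 2 median capacity factor (%) ≈ 50; below-median energy sources: Nuclear, Natural gas, Biomass. Among those, Natural gas has the highest generation (TWh) (≈ 150).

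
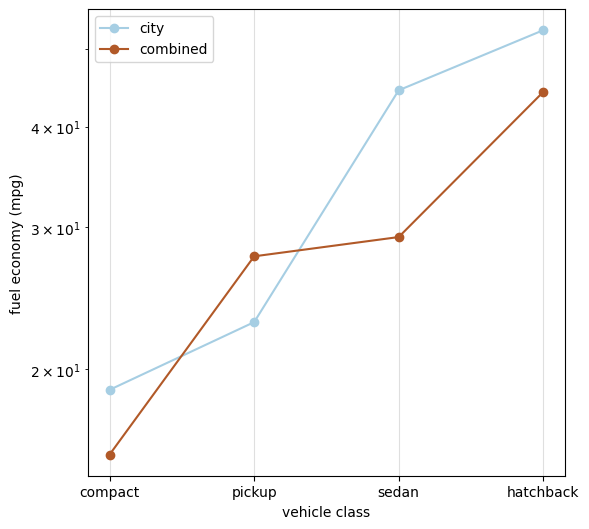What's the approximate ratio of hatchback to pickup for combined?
hatchback ≈ 45, pickup ≈ 30; 45/30 ≈ 1.5.

≈ 1.5×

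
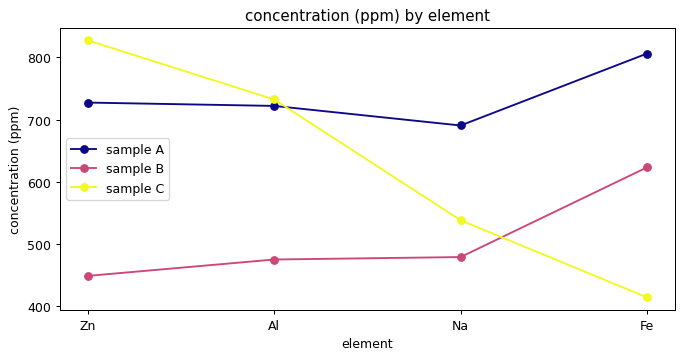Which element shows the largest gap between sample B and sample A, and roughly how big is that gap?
Zn, ≈ 300 ppm

Zn: sample B ≈ 450, sample A ≈ 750 → gap ≈ 300. Next-largest (Al) is only ≈ 250.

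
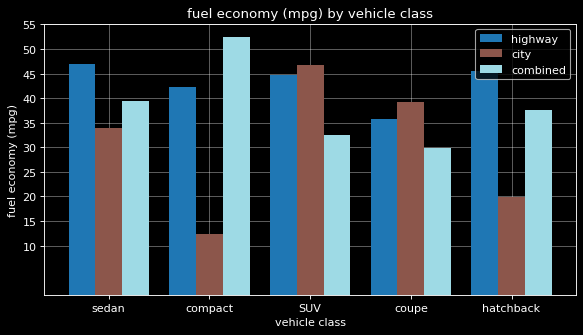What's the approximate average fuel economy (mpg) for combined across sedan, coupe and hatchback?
≈ 37

(40 + 30 + 40) / 3 ≈ 37.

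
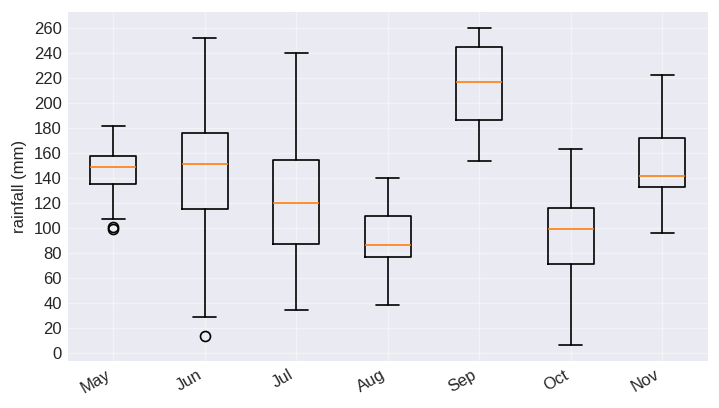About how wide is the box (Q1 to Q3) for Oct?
Q3 ≈ 120, Q1 ≈ 80; IQR ≈ 40.

≈ 40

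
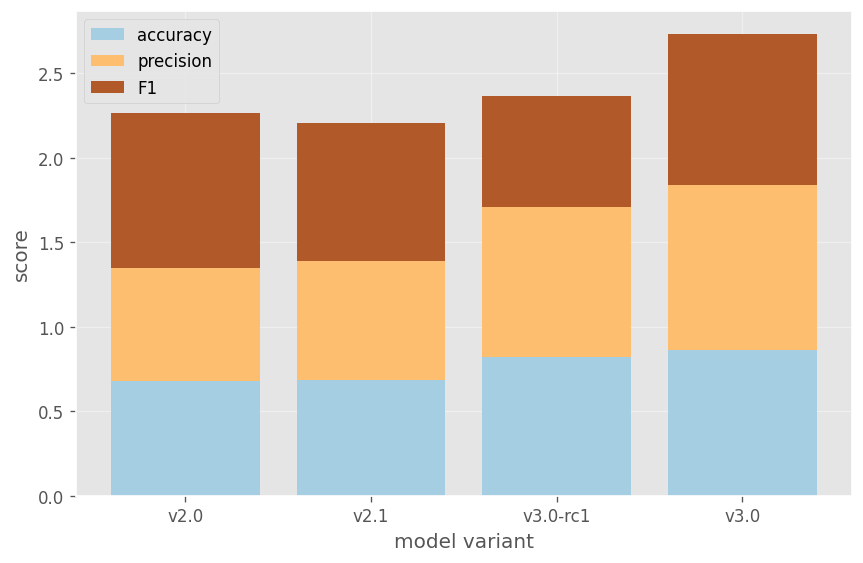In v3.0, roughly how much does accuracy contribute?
≈ 1.0

accuracy top ≈ 1.0, bottom ≈ 0.0; segment ≈ 1.0.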